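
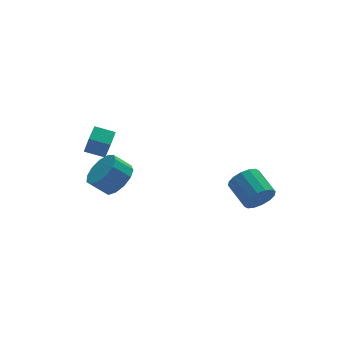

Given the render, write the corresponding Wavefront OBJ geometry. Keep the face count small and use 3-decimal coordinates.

v 3.688 -4.583 -3.608
v 4.219 -4.799 -2.954
v 4.104 -3.332 -2.377
v 3.572 -3.117 -3.032
v 4.491 -4.649 -3.281
v 4.375 -3.182 -2.704
v 4.547 -4.481 -3.695
v 4.432 -3.015 -3.118
v 4.374 -4.341 -4.086
v 4.258 -2.875 -3.509
v 4.016 -4.266 -4.349
v 3.9 -2.8 -3.772
v 3.57 -4.276 -4.414
v 3.455 -2.809 -3.837
v 3.156 -4.368 -4.263
v 3.041 -2.901 -3.686
v 2.885 -4.518 -3.936
v 2.769 -3.051 -3.359
v 2.828 -4.685 -3.522
v 2.713 -3.219 -2.945
v 3.002 -4.825 -3.131
v 2.886 -3.359 -2.554
v 3.36 -4.9 -2.868
v 3.244 -3.434 -2.291
v 3.805 -4.891 -2.803
v 3.69 -3.424 -2.226
v -1.979 -0.75 -2.926
v -1.344 -1.082 -2.173
v -2.105 -0.742 -1.381
v -2.741 -0.41 -2.134
v -1.201 -0.523 -2.275
v -1.962 -0.183 -1.483
v -1.305 -0.036 -2.584
v -2.066 0.304 -1.792
v -1.623 0.224 -3.002
v -2.384 0.564 -2.21
v -2.055 0.175 -3.396
v -2.816 0.515 -2.603
v -2.462 -0.168 -3.64
v -3.223 0.172 -2.848
v -2.717 -0.696 -3.658
v -3.478 -0.355 -2.866
v -2.737 -1.241 -3.443
v -3.498 -0.9 -2.651
v -2.517 -1.63 -3.064
v -3.278 -1.29 -2.272
v -2.126 -1.74 -2.642
v -2.887 -1.4 -1.85
v -1.689 -1.535 -2.309
v -2.45 -1.195 -1.517
v -3.259 0.392 -1.196
v -3.231 -0.197 0.106
v -2.678 1.046 -0.913
v -2.65 0.457 0.39
v -2.43 -0.217 -1.49
v -2.402 -0.806 -0.187
v -1.849 0.437 -1.206
v -1.821 -0.152 0.096
f 2 1 5
f 2 5 3
f 3 5 6
f 3 6 4
f 5 1 7
f 5 7 6
f 6 7 8
f 6 8 4
f 7 1 9
f 7 9 8
f 8 9 10
f 8 10 4
f 9 1 11
f 9 11 10
f 10 11 12
f 10 12 4
f 11 1 13
f 11 13 12
f 12 13 14
f 12 14 4
f 13 1 15
f 13 15 14
f 14 15 16
f 14 16 4
f 15 1 17
f 15 17 16
f 16 17 18
f 16 18 4
f 17 1 19
f 17 19 18
f 18 19 20
f 18 20 4
f 19 1 21
f 19 21 20
f 20 21 22
f 20 22 4
f 21 1 23
f 21 23 22
f 22 23 24
f 22 24 4
f 23 1 25
f 23 25 24
f 24 25 26
f 24 26 4
f 25 1 2
f 25 2 26
f 26 2 3
f 26 3 4
f 28 27 31
f 28 31 29
f 29 31 32
f 29 32 30
f 31 27 33
f 31 33 32
f 32 33 34
f 32 34 30
f 33 27 35
f 33 35 34
f 34 35 36
f 34 36 30
f 35 27 37
f 35 37 36
f 36 37 38
f 36 38 30
f 37 27 39
f 37 39 38
f 38 39 40
f 38 40 30
f 39 27 41
f 39 41 40
f 40 41 42
f 40 42 30
f 41 27 43
f 41 43 42
f 42 43 44
f 42 44 30
f 43 27 45
f 43 45 44
f 44 45 46
f 44 46 30
f 45 27 47
f 45 47 46
f 46 47 48
f 46 48 30
f 47 27 49
f 47 49 48
f 48 49 50
f 48 50 30
f 49 27 28
f 49 28 50
f 50 28 29
f 50 29 30
f 52 54 51
f 55 52 51
f 51 54 53
f 53 55 51
f 52 58 54
f 56 52 55
f 56 58 52
f 54 58 53
f 57 55 53
f 53 58 57
f 57 56 55
f 58 56 57



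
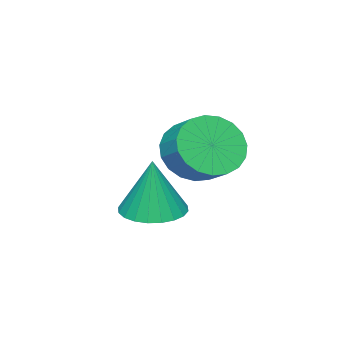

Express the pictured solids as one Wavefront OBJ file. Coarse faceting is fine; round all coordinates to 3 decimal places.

v 0.47 -0.458 3.042
v 0.937 -0.105 2.123
v 1.278 0.732 2.619
v 0.81 0.378 3.538
v 0.524 0.08 2.096
v 0.865 0.916 2.591
v 0.102 0.171 2.232
v 0.443 1.008 2.727
v -0.257 0.154 2.508
v 0.084 0.99 3.004
v -0.49 0.031 2.877
v -0.15 0.867 3.372
v -0.558 -0.177 3.274
v -0.217 0.66 3.769
v -0.447 -0.433 3.631
v -0.106 0.403 4.127
v -0.178 -0.694 3.887
v 0.162 0.143 4.382
v 0.203 -0.914 3.996
v 0.543 -0.077 4.491
v 0.63 -1.055 3.94
v 0.971 -0.219 4.436
v 1.029 -1.093 3.73
v 1.37 -0.257 4.225
v 1.332 -1.021 3.4
v 1.673 -0.185 3.895
v 1.485 -0.852 3.008
v 1.826 -0.016 3.504
v 1.463 -0.615 2.623
v 1.804 0.222 3.118
v 1.269 -0.351 2.31
v 1.61 0.486 2.805
v -0.52 -2.679 -0.008
v 0.462 -2.972 -0.108
v -0.26 -2.501 2.028
v 0.495 -2.573 -0.147
v 0.374 -2.191 -0.165
v 0.116 -1.882 -0.159
v -0.239 -1.695 -0.13
v -0.636 -1.658 -0.082
v -1.016 -1.776 -0.023
v -1.32 -2.032 0.038
v -1.502 -2.386 0.092
v -1.535 -2.784 0.131
v -1.413 -3.167 0.149
v -1.156 -3.475 0.143
v -0.801 -3.662 0.114
v -0.404 -3.7 0.066
v -0.024 -3.582 0.008
v 0.28 -3.326 -0.053
f 2 1 5
f 2 5 3
f 3 5 6
f 3 6 4
f 5 1 7
f 5 7 6
f 6 7 8
f 6 8 4
f 7 1 9
f 7 9 8
f 8 9 10
f 8 10 4
f 9 1 11
f 9 11 10
f 10 11 12
f 10 12 4
f 11 1 13
f 11 13 12
f 12 13 14
f 12 14 4
f 13 1 15
f 13 15 14
f 14 15 16
f 14 16 4
f 15 1 17
f 15 17 16
f 16 17 18
f 16 18 4
f 17 1 19
f 17 19 18
f 18 19 20
f 18 20 4
f 19 1 21
f 19 21 20
f 20 21 22
f 20 22 4
f 21 1 23
f 21 23 22
f 22 23 24
f 22 24 4
f 23 1 25
f 23 25 24
f 24 25 26
f 24 26 4
f 25 1 27
f 25 27 26
f 26 27 28
f 26 28 4
f 27 1 29
f 27 29 28
f 28 29 30
f 28 30 4
f 29 1 31
f 29 31 30
f 30 31 32
f 30 32 4
f 31 1 2
f 31 2 32
f 32 2 3
f 32 3 4
f 34 33 36
f 34 36 35
f 36 33 37
f 36 37 35
f 37 33 38
f 37 38 35
f 38 33 39
f 38 39 35
f 39 33 40
f 39 40 35
f 40 33 41
f 40 41 35
f 41 33 42
f 41 42 35
f 42 33 43
f 42 43 35
f 43 33 44
f 43 44 35
f 44 33 45
f 44 45 35
f 45 33 46
f 45 46 35
f 46 33 47
f 46 47 35
f 47 33 48
f 47 48 35
f 48 33 49
f 48 49 35
f 49 33 50
f 49 50 35
f 50 33 34
f 50 34 35



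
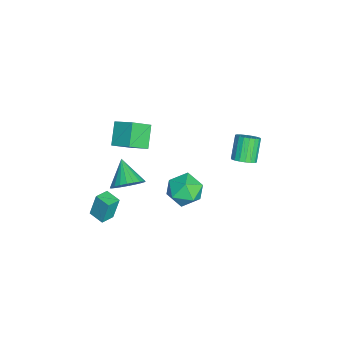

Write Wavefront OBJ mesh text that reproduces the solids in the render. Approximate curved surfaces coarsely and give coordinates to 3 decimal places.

v 2.924 -4.524 -0.881
v 2.749 -4.159 0.584
v 2.255 -3.979 -1.097
v 2.079 -3.613 0.368
v 3.561 -3.787 -0.988
v 3.385 -3.421 0.477
v 2.891 -3.241 -1.204
v 2.716 -2.876 0.261
v 3.713 -2.319 2.896
v 4.345 -2.679 3.553
v 2.447 -2.741 3.884
v 4.315 -2.316 3.67
v 4.193 -1.954 3.669
v 3.998 -1.647 3.55
v 3.76 -1.442 3.332
v 3.515 -1.371 3.048
v 3.299 -1.444 2.74
v 3.147 -1.65 2.457
v 3.081 -1.958 2.24
v 3.111 -2.321 2.123
v 3.233 -2.684 2.124
v 3.427 -2.991 2.243
v 3.666 -3.195 2.461
v 3.911 -3.266 2.745
v 4.127 -3.193 3.053
v 4.279 -2.987 3.336
v -0.753 3.844 0.565
v -0.24 3.616 1.031
v -1.253 3.809 2.241
v -1.767 4.036 1.775
v -0.191 3.937 1.021
v -1.205 4.13 2.231
v -0.254 4.24 0.921
v -1.267 4.432 2.13
v -0.415 4.464 0.75
v -1.429 4.656 1.959
v -0.644 4.565 0.542
v -1.657 4.758 1.752
v -0.894 4.523 0.339
v -1.907 4.716 1.549
v -1.116 4.347 0.181
v -2.13 4.54 1.391
v -1.267 4.071 0.099
v -2.28 4.264 1.309
v -1.315 3.75 0.109
v -2.329 3.943 1.319
v -1.253 3.448 0.21
v -2.266 3.64 1.419
v -1.091 3.224 0.381
v -2.105 3.416 1.59
v -0.863 3.122 0.588
v -1.876 3.315 1.798
v -0.613 3.164 0.791
v -1.626 3.357 2.001
v -0.39 3.34 0.949
v -1.404 3.533 2.159
v 1.619 1.642 0.718
v 2.608 1.158 0.33
v 0.652 0.122 0.15
v 1.641 -0.362 -0.238
v 1.466 -0.231 0.908
v 2.063 0.708 1.26
v 1.197 0.572 -0.78
v 1.794 1.511 -0.428
v 2.347 0.497 -0.596
v 2.513 0 0.448
v 0.747 1.28 0.032
v 0.913 0.783 1.076
v -2.958 -2.507 1.369
v -2.306 -1.443 2.025
v -1.759 -2.612 0.346
v -1.107 -1.548 1.002
v -2.253 -3.512 2.298
v -1.601 -2.448 2.954
v -1.054 -3.617 1.275
v -0.402 -2.553 1.931
f 2 4 1
f 5 2 1
f 1 4 3
f 3 5 1
f 2 8 4
f 6 2 5
f 6 8 2
f 4 8 3
f 7 5 3
f 3 8 7
f 7 6 5
f 8 6 7
f 10 9 12
f 10 12 11
f 12 9 13
f 12 13 11
f 13 9 14
f 13 14 11
f 14 9 15
f 14 15 11
f 15 9 16
f 15 16 11
f 16 9 17
f 16 17 11
f 17 9 18
f 17 18 11
f 18 9 19
f 18 19 11
f 19 9 20
f 19 20 11
f 20 9 21
f 20 21 11
f 21 9 22
f 21 22 11
f 22 9 23
f 22 23 11
f 23 9 24
f 23 24 11
f 24 9 25
f 24 25 11
f 25 9 26
f 25 26 11
f 26 9 10
f 26 10 11
f 28 27 31
f 28 31 29
f 29 31 32
f 29 32 30
f 31 27 33
f 31 33 32
f 32 33 34
f 32 34 30
f 33 27 35
f 33 35 34
f 34 35 36
f 34 36 30
f 35 27 37
f 35 37 36
f 36 37 38
f 36 38 30
f 37 27 39
f 37 39 38
f 38 39 40
f 38 40 30
f 39 27 41
f 39 41 40
f 40 41 42
f 40 42 30
f 41 27 43
f 41 43 42
f 42 43 44
f 42 44 30
f 43 27 45
f 43 45 44
f 44 45 46
f 44 46 30
f 45 27 47
f 45 47 46
f 46 47 48
f 46 48 30
f 47 27 49
f 47 49 48
f 48 49 50
f 48 50 30
f 49 27 51
f 49 51 50
f 50 51 52
f 50 52 30
f 51 27 53
f 51 53 52
f 52 53 54
f 52 54 30
f 53 27 55
f 53 55 54
f 54 55 56
f 54 56 30
f 55 27 28
f 55 28 56
f 56 28 29
f 56 29 30
f 57 68 62
f 57 62 58
f 57 58 64
f 57 64 67
f 57 67 68
f 58 62 66
f 62 68 61
f 68 67 59
f 67 64 63
f 64 58 65
f 60 66 61
f 60 61 59
f 60 59 63
f 60 63 65
f 60 65 66
f 61 66 62
f 59 61 68
f 63 59 67
f 65 63 64
f 66 65 58
f 70 72 69
f 73 70 69
f 69 72 71
f 71 73 69
f 70 76 72
f 74 70 73
f 74 76 70
f 72 76 71
f 75 73 71
f 71 76 75
f 75 74 73
f 76 74 75



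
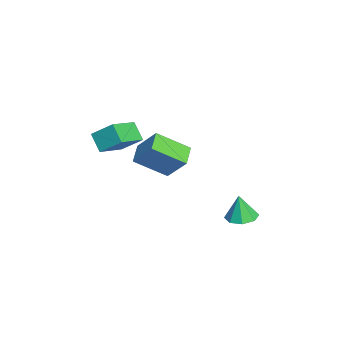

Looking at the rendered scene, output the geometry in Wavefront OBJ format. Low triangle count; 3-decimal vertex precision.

v -1.482 -2.932 0.8
v -2.638 -2.738 1.205
v -1.597 -1.179 -0.367
v -2.753 -0.984 0.037
v -0.827 -1.956 2.203
v -1.983 -1.761 2.607
v -0.942 -0.202 1.035
v -2.098 -0.008 1.44
v -2.496 -3.979 2.356
v -1.119 -4.993 3.061
v -2.162 -2.872 3.297
v -0.785 -3.887 4.001
v -1.735 -3.513 1.539
v -0.358 -4.528 2.243
v -1.401 -2.407 2.479
v -0.024 -3.421 3.184
v -0.956 2.614 -2.965
v -0.34 3.262 -2.865
v -1.024 2.446 -1.455
v -0.984 3.508 -2.866
v -1.611 3.23 -2.925
v -1.855 2.591 -3.007
v -1.572 1.966 -3.064
v -0.929 1.72 -3.063
v -0.301 1.998 -3.004
v -0.058 2.637 -2.922
f 2 4 1
f 5 2 1
f 1 4 3
f 3 5 1
f 2 8 4
f 6 2 5
f 6 8 2
f 4 8 3
f 7 5 3
f 3 8 7
f 7 6 5
f 8 6 7
f 10 12 9
f 13 10 9
f 9 12 11
f 11 13 9
f 10 16 12
f 14 10 13
f 14 16 10
f 12 16 11
f 15 13 11
f 11 16 15
f 15 14 13
f 16 14 15
f 18 17 20
f 18 20 19
f 20 17 21
f 20 21 19
f 21 17 22
f 21 22 19
f 22 17 23
f 22 23 19
f 23 17 24
f 23 24 19
f 24 17 25
f 24 25 19
f 25 17 26
f 25 26 19
f 26 17 18
f 26 18 19



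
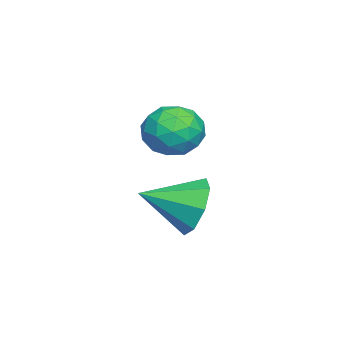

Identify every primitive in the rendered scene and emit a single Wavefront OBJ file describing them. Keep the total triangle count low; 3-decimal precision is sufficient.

v -2.218 0.929 2.046
v -1.416 0.453 1.66
v -2.684 -0.453 2.78
v -1.882 -0.929 2.394
v -1.757 -0.224 3.106
v -1.469 0.63 2.652
v -2.631 -0.63 1.788
v -2.343 0.224 1.334
v -1.671 -0.51 1.5
v -1.131 -0.259 2.316
v -2.969 0.259 2.124
v -2.429 0.51 2.94
v -1.776 0.813 1.788
v -2.324 -0.813 2.652
v -2.251 -0.398 3.07
v -1.779 -0.678 2.843
v -1.807 0.916 2.372
v -1.335 0.637 2.145
v -1.536 0.238 2.995
v -2.765 -0.637 2.295
v -2.293 -0.916 2.068
v -2.321 0.678 1.597
v -1.849 0.398 1.37
v -2.564 -0.238 1.445
v -1.454 -0.033 1.468
v -1.728 -0.846 1.9
v -2.169 -0.67 1.543
v -1.999 -0.168 1.276
v -1.137 0.114 1.947
v -1.411 -0.699 2.379
v -1.337 -0.284 2.797
v -1.168 0.218 2.53
v -1.287 -0.452 1.853
v -2.689 0.699 2.061
v -2.963 -0.114 2.493
v -2.932 -0.218 1.91
v -2.763 0.284 1.643
v -2.372 0.846 2.54
v -2.646 0.033 2.972
v -2.101 0.168 3.164
v -1.931 0.67 2.897
v -2.813 0.452 2.587
v 0.843 1.359 0.564
v 1.134 1.839 1.451
v 1.417 -0.119 1.176
v 0.38 1.561 1.484
v -0.102 1.165 0.978
v -0.03 0.882 0.229
v 0.553 0.879 -0.324
v 1.306 1.157 -0.357
v 1.788 1.554 0.149
v 1.717 1.837 0.898
f 1 38 17
f 38 12 41
f 17 41 6
f 38 41 17
f 1 17 13
f 17 6 18
f 13 18 2
f 17 18 13
f 1 13 22
f 13 2 23
f 22 23 8
f 13 23 22
f 1 22 34
f 22 8 37
f 34 37 11
f 22 37 34
f 1 34 38
f 34 11 42
f 38 42 12
f 34 42 38
f 2 18 29
f 18 6 32
f 29 32 10
f 18 32 29
f 6 41 19
f 41 12 40
f 19 40 5
f 41 40 19
f 12 42 39
f 42 11 35
f 39 35 3
f 42 35 39
f 11 37 36
f 37 8 24
f 36 24 7
f 37 24 36
f 8 23 28
f 23 2 25
f 28 25 9
f 23 25 28
f 4 30 16
f 30 10 31
f 16 31 5
f 30 31 16
f 4 16 14
f 16 5 15
f 14 15 3
f 16 15 14
f 4 14 21
f 14 3 20
f 21 20 7
f 14 20 21
f 4 21 26
f 21 7 27
f 26 27 9
f 21 27 26
f 4 26 30
f 26 9 33
f 30 33 10
f 26 33 30
f 5 31 19
f 31 10 32
f 19 32 6
f 31 32 19
f 3 15 39
f 15 5 40
f 39 40 12
f 15 40 39
f 7 20 36
f 20 3 35
f 36 35 11
f 20 35 36
f 9 27 28
f 27 7 24
f 28 24 8
f 27 24 28
f 10 33 29
f 33 9 25
f 29 25 2
f 33 25 29
f 44 43 46
f 44 46 45
f 46 43 47
f 46 47 45
f 47 43 48
f 47 48 45
f 48 43 49
f 48 49 45
f 49 43 50
f 49 50 45
f 50 43 51
f 50 51 45
f 51 43 52
f 51 52 45
f 52 43 44
f 52 44 45



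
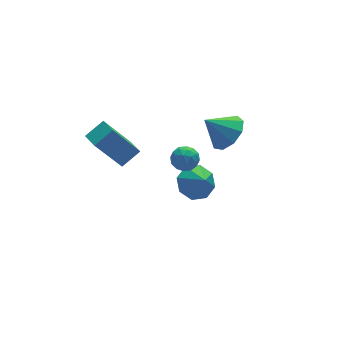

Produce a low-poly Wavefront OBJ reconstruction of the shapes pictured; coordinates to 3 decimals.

v -1.025 -1.702 2.828
v -0.375 -1.742 2.66
v -1.125 -2.778 2.7
v -0.475 -2.818 2.532
v -0.651 -2.667 3.164
v -0.589 -2.002 3.243
v -0.911 -2.518 2.117
v -0.849 -1.853 2.196
v -0.304 -2.247 2.221
v -0.143 -2.339 2.868
v -1.357 -2.181 2.492
v -1.196 -2.273 3.139
v -0.691 -1.627 2.755
v -0.809 -2.893 2.605
v -0.912 -2.804 2.976
v -0.53 -2.828 2.877
v -0.817 -1.78 3.098
v -0.435 -1.804 2.999
v -0.597 -2.348 3.295
v -1.065 -2.716 2.361
v -0.683 -2.74 2.262
v -0.97 -1.692 2.483
v -0.588 -1.716 2.384
v -0.903 -2.172 2.065
v -0.268 -1.948 2.399
v -0.326 -2.58 2.323
v -0.583 -2.404 2.079
v -0.547 -2.013 2.126
v -0.173 -2.002 2.779
v -0.232 -2.635 2.703
v -0.335 -2.546 3.075
v -0.299 -2.154 3.121
v -0.131 -2.298 2.52
v -1.268 -1.885 2.657
v -1.327 -2.518 2.581
v -1.201 -2.366 2.239
v -1.165 -1.974 2.285
v -1.174 -1.94 3.037
v -1.232 -2.572 2.961
v -0.953 -2.507 3.234
v -0.917 -2.116 3.281
v -1.369 -2.222 2.84
v -4.258 -0.639 3.64
v -3.34 -0.506 4.212
v -4.301 0.278 3.495
v -3.383 0.412 4.067
v -3.097 -0.872 1.833
v -2.179 -0.738 2.405
v -3.14 0.046 1.688
v -2.222 0.179 2.26
v 2.327 -0.202 1.351
v 3.055 0.3 1.859
v 1.353 0.182 2.369
v 2.746 0.727 1.402
v 2.24 0.719 0.921
v 1.775 0.28 0.641
v 1.568 -0.384 0.694
v 1.716 -0.963 1.054
v 2.15 -1.186 1.553
v 2.666 -0.949 1.957
v 3.024 -0.362 2.078
v 0.793 -0.169 -1.759
v 1.716 0.039 -1.673
v 0.887 -0.951 -0.881
v 1.296 0.459 -1.253
v 0.582 0.511 -1.13
v -0.009 0.166 -1.375
v -0.13 -0.376 -1.845
v 0.29 -0.796 -2.265
v 1.005 -0.849 -2.388
v 1.595 -0.503 -2.143
f 1 38 17
f 38 12 41
f 17 41 6
f 38 41 17
f 1 17 13
f 17 6 18
f 13 18 2
f 17 18 13
f 1 13 22
f 13 2 23
f 22 23 8
f 13 23 22
f 1 22 34
f 22 8 37
f 34 37 11
f 22 37 34
f 1 34 38
f 34 11 42
f 38 42 12
f 34 42 38
f 2 18 29
f 18 6 32
f 29 32 10
f 18 32 29
f 6 41 19
f 41 12 40
f 19 40 5
f 41 40 19
f 12 42 39
f 42 11 35
f 39 35 3
f 42 35 39
f 11 37 36
f 37 8 24
f 36 24 7
f 37 24 36
f 8 23 28
f 23 2 25
f 28 25 9
f 23 25 28
f 4 30 16
f 30 10 31
f 16 31 5
f 30 31 16
f 4 16 14
f 16 5 15
f 14 15 3
f 16 15 14
f 4 14 21
f 14 3 20
f 21 20 7
f 14 20 21
f 4 21 26
f 21 7 27
f 26 27 9
f 21 27 26
f 4 26 30
f 26 9 33
f 30 33 10
f 26 33 30
f 5 31 19
f 31 10 32
f 19 32 6
f 31 32 19
f 3 15 39
f 15 5 40
f 39 40 12
f 15 40 39
f 7 20 36
f 20 3 35
f 36 35 11
f 20 35 36
f 9 27 28
f 27 7 24
f 28 24 8
f 27 24 28
f 10 33 29
f 33 9 25
f 29 25 2
f 33 25 29
f 44 46 43
f 47 44 43
f 43 46 45
f 45 47 43
f 44 50 46
f 48 44 47
f 48 50 44
f 46 50 45
f 49 47 45
f 45 50 49
f 49 48 47
f 50 48 49
f 52 51 54
f 52 54 53
f 54 51 55
f 54 55 53
f 55 51 56
f 55 56 53
f 56 51 57
f 56 57 53
f 57 51 58
f 57 58 53
f 58 51 59
f 58 59 53
f 59 51 60
f 59 60 53
f 60 51 61
f 60 61 53
f 61 51 52
f 61 52 53
f 63 62 65
f 63 65 64
f 65 62 66
f 65 66 64
f 66 62 67
f 66 67 64
f 67 62 68
f 67 68 64
f 68 62 69
f 68 69 64
f 69 62 70
f 69 70 64
f 70 62 71
f 70 71 64
f 71 62 63
f 71 63 64



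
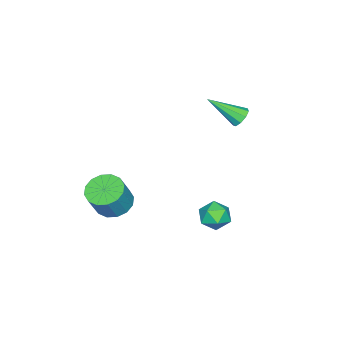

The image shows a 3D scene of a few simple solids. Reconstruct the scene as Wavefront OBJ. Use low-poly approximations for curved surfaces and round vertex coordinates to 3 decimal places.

v -0.652 2.875 -3.358
v -0.242 3.573 -2.889
v 0.022 1.867 -2.451
v 0.432 2.565 -1.982
v -0.493 2.438 -1.917
v -0.909 3.061 -2.478
v 0.689 2.379 -2.862
v 0.273 3.002 -3.423
v 0.587 3.266 -2.582
v -0.143 3.303 -1.998
v -0.077 2.137 -3.342
v -0.807 2.174 -2.758
v 2.148 -1.815 -1.863
v 2.705 -2.643 -2.191
v 3.508 -2.692 -0.705
v 2.952 -1.865 -0.377
v 2.999 -2.21 -2.336
v 3.802 -2.259 -0.85
v 3.065 -1.67 -2.354
v 3.869 -1.72 -0.868
v 2.886 -1.17 -2.24
v 3.689 -1.219 -0.754
v 2.509 -0.843 -2.026
v 3.312 -0.892 -0.54
v 2.035 -0.776 -1.767
v 2.839 -0.825 -0.281
v 1.592 -0.988 -1.535
v 2.395 -1.037 -0.049
v 1.298 -1.421 -1.39
v 2.101 -1.47 0.096
v 1.231 -1.96 -1.372
v 2.035 -2.01 0.114
v 1.411 -2.461 -1.486
v 2.214 -2.51 0
v 1.788 -2.788 -1.7
v 2.591 -2.837 -0.214
v 2.261 -2.855 -1.959
v 3.065 -2.904 -0.473
v -3.936 2.071 2.155
v -3.347 2.098 1.858
v -3.224 0.489 3.425
v -3.355 2.378 2.212
v -3.635 2.515 2.539
v -4.056 2.444 2.686
v -4.421 2.198 2.585
v -4.559 1.893 2.282
v -4.406 1.671 1.92
v -4.033 1.636 1.668
v -3.615 1.805 1.643
f 1 12 6
f 1 6 2
f 1 2 8
f 1 8 11
f 1 11 12
f 2 6 10
f 6 12 5
f 12 11 3
f 11 8 7
f 8 2 9
f 4 10 5
f 4 5 3
f 4 3 7
f 4 7 9
f 4 9 10
f 5 10 6
f 3 5 12
f 7 3 11
f 9 7 8
f 10 9 2
f 14 13 17
f 14 17 15
f 15 17 18
f 15 18 16
f 17 13 19
f 17 19 18
f 18 19 20
f 18 20 16
f 19 13 21
f 19 21 20
f 20 21 22
f 20 22 16
f 21 13 23
f 21 23 22
f 22 23 24
f 22 24 16
f 23 13 25
f 23 25 24
f 24 25 26
f 24 26 16
f 25 13 27
f 25 27 26
f 26 27 28
f 26 28 16
f 27 13 29
f 27 29 28
f 28 29 30
f 28 30 16
f 29 13 31
f 29 31 30
f 30 31 32
f 30 32 16
f 31 13 33
f 31 33 32
f 32 33 34
f 32 34 16
f 33 13 35
f 33 35 34
f 34 35 36
f 34 36 16
f 35 13 37
f 35 37 36
f 36 37 38
f 36 38 16
f 37 13 14
f 37 14 38
f 38 14 15
f 38 15 16
f 40 39 42
f 40 42 41
f 42 39 43
f 42 43 41
f 43 39 44
f 43 44 41
f 44 39 45
f 44 45 41
f 45 39 46
f 45 46 41
f 46 39 47
f 46 47 41
f 47 39 48
f 47 48 41
f 48 39 49
f 48 49 41
f 49 39 40
f 49 40 41



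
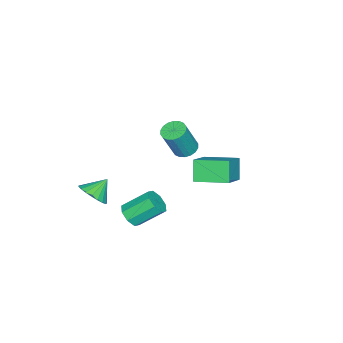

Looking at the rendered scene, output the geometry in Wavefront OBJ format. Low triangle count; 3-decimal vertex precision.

v -3.408 -0.106 -2.052
v -2.782 0.213 -2.252
v -2.026 -0.116 -0.407
v -2.652 -0.434 -0.208
v -2.956 0.462 -2.136
v -2.201 0.133 -0.292
v -3.22 0.598 -2.004
v -2.464 0.27 -0.16
v -3.521 0.595 -1.881
v -2.765 0.267 -0.037
v -3.799 0.453 -1.792
v -3.043 0.125 0.052
v -4 0.201 -1.755
v -3.244 -0.128 0.089
v -4.084 -0.113 -1.776
v -3.328 -0.441 0.068
v -4.034 -0.424 -1.853
v -3.278 -0.753 -0.008
v -3.859 -0.673 -1.968
v -3.104 -1.002 -0.124
v -3.596 -0.81 -2.1
v -2.84 -1.138 -0.256
v -3.295 -0.807 -2.223
v -2.539 -1.135 -0.379
v -3.017 -0.665 -2.312
v -2.261 -0.993 -0.468
v -2.816 -0.412 -2.349
v -2.06 -0.741 -0.505
v -2.732 -0.099 -2.328
v -1.976 -0.427 -0.484
v 1.494 -0.743 -4.24
v 1.997 -0.956 -3.683
v 1.289 0.251 -2.583
v 0.786 0.463 -3.14
v 2.21 -0.517 -4.028
v 1.502 0.69 -2.927
v 2.003 -0.211 -4.497
v 1.295 0.996 -3.396
v 1.498 -0.217 -4.815
v 0.79 0.99 -3.715
v 0.991 -0.531 -4.797
v 0.283 0.676 -3.697
v 0.778 -0.97 -4.453
v 0.07 0.237 -3.352
v 0.985 -1.276 -3.984
v 0.277 -0.069 -2.883
v 1.49 -1.27 -3.665
v 0.782 -0.063 -2.565
v 0.143 2.82 0.891
v 1.649 2.985 1.825
v -0.249 4.6 1.207
v 1.257 4.765 2.141
v 0.783 3.155 -0.201
v 2.289 3.32 0.733
v 0.391 4.935 0.115
v 1.897 5.1 1.049
v 1.974 -2.706 -2.991
v 2.465 -3.081 -2.296
v 1.126 -2.294 -2.169
v 2.616 -2.726 -2.318
v 2.656 -2.367 -2.456
v 2.578 -2.067 -2.687
v 2.396 -1.877 -2.971
v 2.14 -1.831 -3.258
v 1.856 -1.936 -3.498
v 1.593 -2.174 -3.651
v 1.395 -2.504 -3.69
v 1.297 -2.869 -3.607
v 1.317 -3.206 -3.419
v 1.45 -3.456 -3.156
v 1.673 -3.577 -2.864
v 1.949 -3.547 -2.595
v 2.229 -3.372 -2.393
f 2 1 5
f 2 5 3
f 3 5 6
f 3 6 4
f 5 1 7
f 5 7 6
f 6 7 8
f 6 8 4
f 7 1 9
f 7 9 8
f 8 9 10
f 8 10 4
f 9 1 11
f 9 11 10
f 10 11 12
f 10 12 4
f 11 1 13
f 11 13 12
f 12 13 14
f 12 14 4
f 13 1 15
f 13 15 14
f 14 15 16
f 14 16 4
f 15 1 17
f 15 17 16
f 16 17 18
f 16 18 4
f 17 1 19
f 17 19 18
f 18 19 20
f 18 20 4
f 19 1 21
f 19 21 20
f 20 21 22
f 20 22 4
f 21 1 23
f 21 23 22
f 22 23 24
f 22 24 4
f 23 1 25
f 23 25 24
f 24 25 26
f 24 26 4
f 25 1 27
f 25 27 26
f 26 27 28
f 26 28 4
f 27 1 29
f 27 29 28
f 28 29 30
f 28 30 4
f 29 1 2
f 29 2 30
f 30 2 3
f 30 3 4
f 32 31 35
f 32 35 33
f 33 35 36
f 33 36 34
f 35 31 37
f 35 37 36
f 36 37 38
f 36 38 34
f 37 31 39
f 37 39 38
f 38 39 40
f 38 40 34
f 39 31 41
f 39 41 40
f 40 41 42
f 40 42 34
f 41 31 43
f 41 43 42
f 42 43 44
f 42 44 34
f 43 31 45
f 43 45 44
f 44 45 46
f 44 46 34
f 45 31 47
f 45 47 46
f 46 47 48
f 46 48 34
f 47 31 32
f 47 32 48
f 48 32 33
f 48 33 34
f 50 52 49
f 53 50 49
f 49 52 51
f 51 53 49
f 50 56 52
f 54 50 53
f 54 56 50
f 52 56 51
f 55 53 51
f 51 56 55
f 55 54 53
f 56 54 55
f 58 57 60
f 58 60 59
f 60 57 61
f 60 61 59
f 61 57 62
f 61 62 59
f 62 57 63
f 62 63 59
f 63 57 64
f 63 64 59
f 64 57 65
f 64 65 59
f 65 57 66
f 65 66 59
f 66 57 67
f 66 67 59
f 67 57 68
f 67 68 59
f 68 57 69
f 68 69 59
f 69 57 70
f 69 70 59
f 70 57 71
f 70 71 59
f 71 57 72
f 71 72 59
f 72 57 73
f 72 73 59
f 73 57 58
f 73 58 59



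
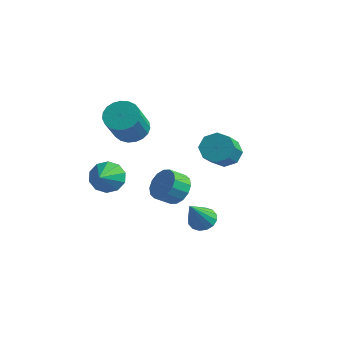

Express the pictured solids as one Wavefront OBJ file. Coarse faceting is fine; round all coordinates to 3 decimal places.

v 1.096 1.368 -2.383
v 1.815 1.589 -2.275
v 1.224 0.152 -0.737
v 1.598 1.845 -2.07
v 1.246 1.973 -1.948
v 0.854 1.938 -1.943
v 0.527 1.751 -2.055
v 0.352 1.461 -2.256
v 0.377 1.146 -2.49
v 0.594 0.891 -2.696
v 0.946 0.763 -2.818
v 1.337 0.797 -2.823
v 1.665 0.985 -2.71
v 1.839 1.274 -2.51
v -3.372 1.382 2.509
v -2.435 1.531 2.368
v -1.97 0.207 4.049
v -2.908 0.058 4.191
v -2.528 1.823 2.623
v -2.063 0.5 4.305
v -2.767 2.039 2.859
v -2.302 0.715 4.541
v -3.11 2.141 3.035
v -2.646 0.818 4.716
v -3.499 2.112 3.119
v -3.035 0.788 4.801
v -3.866 1.957 3.098
v -3.402 0.633 4.78
v -4.148 1.702 2.976
v -3.683 0.378 4.657
v -4.296 1.392 2.772
v -3.831 0.068 4.454
v -4.284 1.08 2.523
v -3.819 -0.244 4.205
v -4.114 0.82 2.272
v -3.649 -0.504 3.953
v -3.816 0.658 2.062
v -3.351 -0.666 3.743
v -3.441 0.62 1.929
v -2.977 -0.703 3.61
v -3.055 0.715 1.896
v -2.59 -0.609 3.578
v -2.723 0.925 1.97
v -2.259 -0.399 3.651
v -2.504 1.213 2.136
v -2.039 -0.11 3.818
v -1.877 3.232 -2.346
v -1.432 2.541 -2.881
v -1.859 1.777 -2.248
v -2.303 2.468 -1.714
v -1.1 2.659 -2.516
v -1.527 1.894 -1.883
v -0.976 2.929 -2.105
v -1.403 2.165 -1.472
v -1.094 3.281 -1.759
v -1.521 2.517 -1.126
v -1.421 3.62 -1.57
v -1.848 2.856 -0.938
v -1.87 3.855 -1.59
v -2.297 3.091 -0.957
v -2.321 3.923 -1.812
v -2.748 3.159 -1.179
v -2.653 3.806 -2.177
v -3.08 3.041 -1.544
v -2.777 3.535 -2.588
v -3.204 2.771 -1.955
v -2.659 3.183 -2.934
v -3.086 2.419 -2.301
v -2.332 2.844 -3.122
v -2.759 2.08 -2.49
v -1.883 2.609 -3.103
v -2.31 1.845 -2.47
v 2.327 1.469 2.849
v 2.639 1.005 2.169
v 3.165 -0.373 3.352
v 2.853 0.091 4.031
v 3.104 1.412 2.438
v 3.629 0.034 3.621
v 3.113 1.853 2.947
v 3.638 0.475 4.13
v 2.662 2.069 3.399
v 3.187 0.691 4.581
v 2.015 1.933 3.528
v 2.541 0.555 4.711
v 1.551 1.526 3.259
v 2.076 0.148 4.442
v 1.542 1.085 2.75
v 2.067 -0.293 3.933
v 1.993 0.869 2.299
v 2.518 -0.509 3.481
v -3.663 -0.19 -0.413
v -2.924 -0.277 -1.036
v -3.157 -1.39 0.353
v -2.749 0.083 -0.589
v -2.923 0.338 -0.075
v -3.379 0.391 0.31
v -3.944 0.222 0.419
v -4.402 -0.104 0.21
v -4.577 -0.464 -0.237
v -4.403 -0.719 -0.751
v -3.946 -0.772 -1.136
v -3.382 -0.603 -1.245
f 2 1 4
f 2 4 3
f 4 1 5
f 4 5 3
f 5 1 6
f 5 6 3
f 6 1 7
f 6 7 3
f 7 1 8
f 7 8 3
f 8 1 9
f 8 9 3
f 9 1 10
f 9 10 3
f 10 1 11
f 10 11 3
f 11 1 12
f 11 12 3
f 12 1 13
f 12 13 3
f 13 1 14
f 13 14 3
f 14 1 2
f 14 2 3
f 16 15 19
f 16 19 17
f 17 19 20
f 17 20 18
f 19 15 21
f 19 21 20
f 20 21 22
f 20 22 18
f 21 15 23
f 21 23 22
f 22 23 24
f 22 24 18
f 23 15 25
f 23 25 24
f 24 25 26
f 24 26 18
f 25 15 27
f 25 27 26
f 26 27 28
f 26 28 18
f 27 15 29
f 27 29 28
f 28 29 30
f 28 30 18
f 29 15 31
f 29 31 30
f 30 31 32
f 30 32 18
f 31 15 33
f 31 33 32
f 32 33 34
f 32 34 18
f 33 15 35
f 33 35 34
f 34 35 36
f 34 36 18
f 35 15 37
f 35 37 36
f 36 37 38
f 36 38 18
f 37 15 39
f 37 39 38
f 38 39 40
f 38 40 18
f 39 15 41
f 39 41 40
f 40 41 42
f 40 42 18
f 41 15 43
f 41 43 42
f 42 43 44
f 42 44 18
f 43 15 45
f 43 45 44
f 44 45 46
f 44 46 18
f 45 15 16
f 45 16 46
f 46 16 17
f 46 17 18
f 48 47 51
f 48 51 49
f 49 51 52
f 49 52 50
f 51 47 53
f 51 53 52
f 52 53 54
f 52 54 50
f 53 47 55
f 53 55 54
f 54 55 56
f 54 56 50
f 55 47 57
f 55 57 56
f 56 57 58
f 56 58 50
f 57 47 59
f 57 59 58
f 58 59 60
f 58 60 50
f 59 47 61
f 59 61 60
f 60 61 62
f 60 62 50
f 61 47 63
f 61 63 62
f 62 63 64
f 62 64 50
f 63 47 65
f 63 65 64
f 64 65 66
f 64 66 50
f 65 47 67
f 65 67 66
f 66 67 68
f 66 68 50
f 67 47 69
f 67 69 68
f 68 69 70
f 68 70 50
f 69 47 71
f 69 71 70
f 70 71 72
f 70 72 50
f 71 47 48
f 71 48 72
f 72 48 49
f 72 49 50
f 74 73 77
f 74 77 75
f 75 77 78
f 75 78 76
f 77 73 79
f 77 79 78
f 78 79 80
f 78 80 76
f 79 73 81
f 79 81 80
f 80 81 82
f 80 82 76
f 81 73 83
f 81 83 82
f 82 83 84
f 82 84 76
f 83 73 85
f 83 85 84
f 84 85 86
f 84 86 76
f 85 73 87
f 85 87 86
f 86 87 88
f 86 88 76
f 87 73 89
f 87 89 88
f 88 89 90
f 88 90 76
f 89 73 74
f 89 74 90
f 90 74 75
f 90 75 76
f 92 91 94
f 92 94 93
f 94 91 95
f 94 95 93
f 95 91 96
f 95 96 93
f 96 91 97
f 96 97 93
f 97 91 98
f 97 98 93
f 98 91 99
f 98 99 93
f 99 91 100
f 99 100 93
f 100 91 101
f 100 101 93
f 101 91 102
f 101 102 93
f 102 91 92
f 102 92 93



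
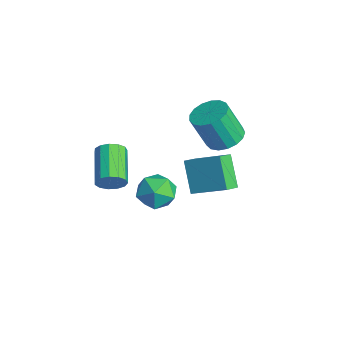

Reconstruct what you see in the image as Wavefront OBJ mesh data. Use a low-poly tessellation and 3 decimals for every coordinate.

v 1.11 -1.901 0.092
v 1.724 -1.209 0.694
v 1.976 -3.291 0.806
v 2.59 -2.599 1.408
v 1.515 -2.717 1.629
v 0.98 -1.858 1.187
v 2.72 -2.642 0.313
v 2.185 -1.783 -0.129
v 2.719 -1.667 0.831
v 1.974 -1.713 1.644
v 1.726 -2.787 -0.144
v 0.981 -2.833 0.669
v -0.149 0.787 -1.933
v -1.394 0.888 -0.474
v 1.133 2.13 -0.933
v -0.111 2.232 0.526
v 0.291 0.048 -1.506
v -0.953 0.15 -0.047
v 1.574 1.392 -0.506
v 0.329 1.493 0.953
v -1.227 2.394 0.862
v -0.238 2.584 1.08
v -0.504 1.796 2.976
v -1.493 1.606 2.758
v -0.471 2.996 1.218
v -0.737 2.208 3.114
v -0.877 3.27 1.275
v -1.143 2.482 3.171
v -1.363 3.343 1.238
v -1.629 2.556 3.133
v -1.818 3.199 1.114
v -2.084 2.411 3.01
v -2.137 2.87 0.932
v -2.403 2.083 2.828
v -2.248 2.433 0.735
v -2.514 1.645 2.631
v -2.125 1.986 0.567
v -2.391 1.198 2.462
v -1.797 1.633 0.466
v -2.063 0.845 2.362
v -1.337 1.454 0.456
v -1.603 0.666 2.352
v -0.853 1.49 0.539
v -1.119 0.702 2.435
v -0.454 1.734 0.696
v -0.72 0.946 2.592
v -0.232 2.129 0.891
v -0.498 1.341 2.787
v 0.091 -3.88 0.393
v 0.446 -3.612 1.046
v -1.397 -3.012 1.8
v -1.751 -3.28 1.147
v 0.439 -3.272 0.758
v -1.404 -2.672 1.513
v 0.322 -3.125 0.355
v -1.521 -2.525 1.11
v 0.131 -3.218 -0.037
v -1.712 -2.618 0.718
v -0.072 -3.521 -0.292
v -1.915 -2.921 0.463
v -0.223 -3.938 -0.33
v -2.066 -3.338 0.425
v -0.275 -4.337 -0.138
v -2.118 -3.736 0.617
v -0.21 -4.59 0.222
v -2.053 -3.99 0.977
v -0.049 -4.618 0.636
v -1.892 -4.018 1.391
v 0.156 -4.412 0.973
v -1.687 -3.812 1.728
v 0.341 -4.037 1.126
v -1.502 -3.437 1.881
f 1 12 6
f 1 6 2
f 1 2 8
f 1 8 11
f 1 11 12
f 2 6 10
f 6 12 5
f 12 11 3
f 11 8 7
f 8 2 9
f 4 10 5
f 4 5 3
f 4 3 7
f 4 7 9
f 4 9 10
f 5 10 6
f 3 5 12
f 7 3 11
f 9 7 8
f 10 9 2
f 14 16 13
f 17 14 13
f 13 16 15
f 15 17 13
f 14 20 16
f 18 14 17
f 18 20 14
f 16 20 15
f 19 17 15
f 15 20 19
f 19 18 17
f 20 18 19
f 22 21 25
f 22 25 23
f 23 25 26
f 23 26 24
f 25 21 27
f 25 27 26
f 26 27 28
f 26 28 24
f 27 21 29
f 27 29 28
f 28 29 30
f 28 30 24
f 29 21 31
f 29 31 30
f 30 31 32
f 30 32 24
f 31 21 33
f 31 33 32
f 32 33 34
f 32 34 24
f 33 21 35
f 33 35 34
f 34 35 36
f 34 36 24
f 35 21 37
f 35 37 36
f 36 37 38
f 36 38 24
f 37 21 39
f 37 39 38
f 38 39 40
f 38 40 24
f 39 21 41
f 39 41 40
f 40 41 42
f 40 42 24
f 41 21 43
f 41 43 42
f 42 43 44
f 42 44 24
f 43 21 45
f 43 45 44
f 44 45 46
f 44 46 24
f 45 21 47
f 45 47 46
f 46 47 48
f 46 48 24
f 47 21 22
f 47 22 48
f 48 22 23
f 48 23 24
f 50 49 53
f 50 53 51
f 51 53 54
f 51 54 52
f 53 49 55
f 53 55 54
f 54 55 56
f 54 56 52
f 55 49 57
f 55 57 56
f 56 57 58
f 56 58 52
f 57 49 59
f 57 59 58
f 58 59 60
f 58 60 52
f 59 49 61
f 59 61 60
f 60 61 62
f 60 62 52
f 61 49 63
f 61 63 62
f 62 63 64
f 62 64 52
f 63 49 65
f 63 65 64
f 64 65 66
f 64 66 52
f 65 49 67
f 65 67 66
f 66 67 68
f 66 68 52
f 67 49 69
f 67 69 68
f 68 69 70
f 68 70 52
f 69 49 71
f 69 71 70
f 70 71 72
f 70 72 52
f 71 49 50
f 71 50 72
f 72 50 51
f 72 51 52



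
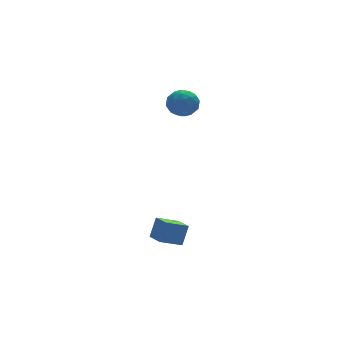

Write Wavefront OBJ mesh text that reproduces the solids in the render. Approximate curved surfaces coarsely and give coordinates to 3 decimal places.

v -1.047 1.29 3.294
v -0.036 1.643 3.224
v -0.584 0.217 4.576
v 0.427 0.57 4.506
v -0.343 1.218 4.878
v -0.629 1.881 4.085
v 0.009 -0.021 3.715
v -0.277 0.642 2.922
v 0.616 0.833 3.484
v 0.399 1.598 4.203
v -1.019 0.262 3.597
v -1.236 1.027 4.316
v -0.582 1.561 3.146
v -0.038 0.299 4.654
v -0.49 0.68 4.872
v 0.104 0.887 4.831
v -0.931 1.701 3.653
v -0.337 1.908 3.612
v -0.517 1.658 4.584
v -0.283 -0.048 4.188
v 0.311 0.159 4.147
v -0.724 0.973 2.969
v -0.13 1.18 2.928
v -0.103 0.202 3.216
v 0.395 1.292 3.258
v 0.668 0.661 4.012
v 0.422 0.314 3.547
v 0.254 0.704 3.081
v 0.267 1.742 3.681
v 0.54 1.111 4.435
v 0.087 1.492 4.653
v -0.081 1.882 4.187
v 0.651 1.266 3.834
v -1.16 0.749 3.365
v -0.887 0.118 4.119
v -0.539 -0.022 3.613
v -0.707 0.368 3.147
v -1.288 1.199 3.788
v -1.015 0.568 4.542
v -0.874 1.156 4.719
v -1.042 1.546 4.253
v -1.271 0.594 3.966
v -4.329 -4.535 -4.017
v -3.771 -4.207 -2.742
v -4.322 -3.122 -4.384
v -3.764 -2.794 -3.109
v -2.976 -4.686 -4.571
v -2.418 -4.358 -3.296
v -2.969 -3.273 -4.938
v -2.411 -2.945 -3.663
f 1 38 17
f 38 12 41
f 17 41 6
f 38 41 17
f 1 17 13
f 17 6 18
f 13 18 2
f 17 18 13
f 1 13 22
f 13 2 23
f 22 23 8
f 13 23 22
f 1 22 34
f 22 8 37
f 34 37 11
f 22 37 34
f 1 34 38
f 34 11 42
f 38 42 12
f 34 42 38
f 2 18 29
f 18 6 32
f 29 32 10
f 18 32 29
f 6 41 19
f 41 12 40
f 19 40 5
f 41 40 19
f 12 42 39
f 42 11 35
f 39 35 3
f 42 35 39
f 11 37 36
f 37 8 24
f 36 24 7
f 37 24 36
f 8 23 28
f 23 2 25
f 28 25 9
f 23 25 28
f 4 30 16
f 30 10 31
f 16 31 5
f 30 31 16
f 4 16 14
f 16 5 15
f 14 15 3
f 16 15 14
f 4 14 21
f 14 3 20
f 21 20 7
f 14 20 21
f 4 21 26
f 21 7 27
f 26 27 9
f 21 27 26
f 4 26 30
f 26 9 33
f 30 33 10
f 26 33 30
f 5 31 19
f 31 10 32
f 19 32 6
f 31 32 19
f 3 15 39
f 15 5 40
f 39 40 12
f 15 40 39
f 7 20 36
f 20 3 35
f 36 35 11
f 20 35 36
f 9 27 28
f 27 7 24
f 28 24 8
f 27 24 28
f 10 33 29
f 33 9 25
f 29 25 2
f 33 25 29
f 44 46 43
f 47 44 43
f 43 46 45
f 45 47 43
f 44 50 46
f 48 44 47
f 48 50 44
f 46 50 45
f 49 47 45
f 45 50 49
f 49 48 47
f 50 48 49



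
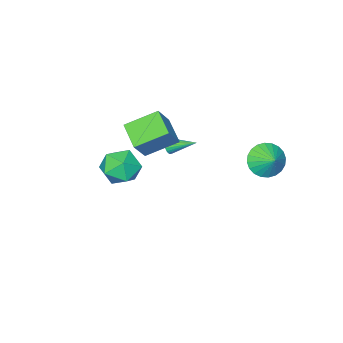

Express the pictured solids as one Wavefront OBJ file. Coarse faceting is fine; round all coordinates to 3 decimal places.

v -3.418 -4.108 -3.979
v -3.2 -3.816 -4.334
v -4.162 -2.852 -3.401
v -3.367 -3.872 -4.427
v -3.541 -3.964 -4.452
v -3.697 -4.078 -4.405
v -3.811 -4.196 -4.292
v -3.865 -4.302 -4.132
v -3.851 -4.378 -3.949
v -3.771 -4.413 -3.77
v -3.637 -4.401 -3.623
v -3.47 -4.345 -3.53
v -3.296 -4.253 -3.505
v -3.14 -4.139 -3.553
v -3.026 -4.02 -3.665
v -2.972 -3.915 -3.825
v -2.986 -3.839 -4.008
v -3.066 -3.804 -4.187
v -3.683 2.662 -1.393
v -3.229 2.058 -0.692
v -3.417 3.518 -0.827
v -2.924 2.13 -0.944
v -2.734 2.282 -1.264
v -2.689 2.492 -1.603
v -2.795 2.728 -1.911
v -3.036 2.954 -2.139
v -3.376 3.135 -2.254
v -3.762 3.245 -2.238
v -4.137 3.265 -2.093
v -4.442 3.194 -1.842
v -4.632 3.042 -1.522
v -4.677 2.832 -1.182
v -4.571 2.596 -0.875
v -4.33 2.37 -0.646
v -3.99 2.188 -0.531
v -3.603 2.079 -0.547
v 1.824 -0.173 -0.663
v 2.855 -0.1 -1.159
v 1.985 -2.02 -0.601
v 3.016 -1.947 -1.097
v 2.867 -1.568 -0.025
v 2.767 -0.427 -0.064
v 2.073 -1.693 -1.696
v 1.973 -0.552 -1.735
v 3.009 -1.039 -1.797
v 3.499 -0.962 -0.764
v 1.341 -1.158 -0.996
v 1.831 -1.081 0.037
v -1.067 -4.074 -1.843
v -2.504 -3.109 -0.968
v -0.538 -2.691 -2.5
v -1.975 -1.726 -1.625
v -0.145 -3.834 -0.595
v -1.582 -2.869 0.28
v 0.384 -2.451 -1.252
v -1.053 -1.486 -0.377
f 2 1 4
f 2 4 3
f 4 1 5
f 4 5 3
f 5 1 6
f 5 6 3
f 6 1 7
f 6 7 3
f 7 1 8
f 7 8 3
f 8 1 9
f 8 9 3
f 9 1 10
f 9 10 3
f 10 1 11
f 10 11 3
f 11 1 12
f 11 12 3
f 12 1 13
f 12 13 3
f 13 1 14
f 13 14 3
f 14 1 15
f 14 15 3
f 15 1 16
f 15 16 3
f 16 1 17
f 16 17 3
f 17 1 18
f 17 18 3
f 18 1 2
f 18 2 3
f 20 19 22
f 20 22 21
f 22 19 23
f 22 23 21
f 23 19 24
f 23 24 21
f 24 19 25
f 24 25 21
f 25 19 26
f 25 26 21
f 26 19 27
f 26 27 21
f 27 19 28
f 27 28 21
f 28 19 29
f 28 29 21
f 29 19 30
f 29 30 21
f 30 19 31
f 30 31 21
f 31 19 32
f 31 32 21
f 32 19 33
f 32 33 21
f 33 19 34
f 33 34 21
f 34 19 35
f 34 35 21
f 35 19 36
f 35 36 21
f 36 19 20
f 36 20 21
f 37 48 42
f 37 42 38
f 37 38 44
f 37 44 47
f 37 47 48
f 38 42 46
f 42 48 41
f 48 47 39
f 47 44 43
f 44 38 45
f 40 46 41
f 40 41 39
f 40 39 43
f 40 43 45
f 40 45 46
f 41 46 42
f 39 41 48
f 43 39 47
f 45 43 44
f 46 45 38
f 50 52 49
f 53 50 49
f 49 52 51
f 51 53 49
f 50 56 52
f 54 50 53
f 54 56 50
f 52 56 51
f 55 53 51
f 51 56 55
f 55 54 53
f 56 54 55



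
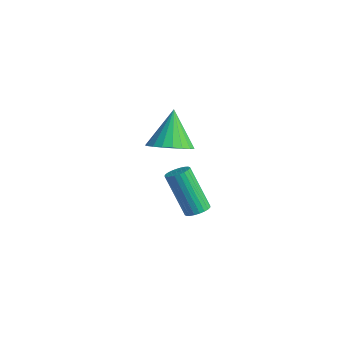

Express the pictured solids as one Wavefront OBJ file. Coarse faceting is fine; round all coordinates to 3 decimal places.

v -1.698 -2.62 0.001
v -1.247 -3.293 0.497
v -2.382 -1.96 1.519
v -0.98 -3.002 0.491
v -0.837 -2.645 0.401
v -0.842 -2.284 0.241
v -0.996 -1.981 0.04
v -1.271 -1.788 -0.167
v -1.62 -1.739 -0.346
v -1.982 -1.842 -0.465
v -2.296 -2.08 -0.503
v -2.505 -2.411 -0.453
v -2.576 -2.778 -0.326
v -2.494 -3.117 -0.141
v -2.275 -3.371 0.068
v -1.956 -3.495 0.265
v -1.593 -3.467 0.417
v -2.203 -0.935 -4.746
v -1.844 -1.331 -4.617
v -2.839 -1.622 -2.745
v -3.197 -1.225 -2.874
v -1.745 -1.158 -4.538
v -2.74 -1.448 -2.665
v -1.716 -0.95 -4.49
v -2.711 -1.241 -2.618
v -1.761 -0.741 -4.481
v -2.756 -1.032 -2.609
v -1.873 -0.561 -4.513
v -2.868 -0.851 -2.641
v -2.036 -0.437 -4.58
v -3.031 -0.728 -2.708
v -2.223 -0.39 -4.673
v -3.218 -0.681 -2.8
v -2.408 -0.425 -4.776
v -3.403 -0.716 -2.904
v -2.561 -0.538 -4.875
v -3.556 -0.829 -3.003
v -2.66 -0.712 -4.955
v -3.655 -1.002 -3.082
v -2.689 -0.919 -5.002
v -3.684 -1.21 -3.13
v -2.644 -1.128 -5.011
v -3.639 -1.419 -3.139
v -2.532 -1.309 -4.979
v -3.527 -1.599 -3.107
v -2.369 -1.432 -4.912
v -3.364 -1.723 -3.04
v -2.182 -1.479 -4.82
v -3.177 -1.77 -2.947
v -1.997 -1.444 -4.716
v -2.992 -1.735 -2.844
f 2 1 4
f 2 4 3
f 4 1 5
f 4 5 3
f 5 1 6
f 5 6 3
f 6 1 7
f 6 7 3
f 7 1 8
f 7 8 3
f 8 1 9
f 8 9 3
f 9 1 10
f 9 10 3
f 10 1 11
f 10 11 3
f 11 1 12
f 11 12 3
f 12 1 13
f 12 13 3
f 13 1 14
f 13 14 3
f 14 1 15
f 14 15 3
f 15 1 16
f 15 16 3
f 16 1 17
f 16 17 3
f 17 1 2
f 17 2 3
f 19 18 22
f 19 22 20
f 20 22 23
f 20 23 21
f 22 18 24
f 22 24 23
f 23 24 25
f 23 25 21
f 24 18 26
f 24 26 25
f 25 26 27
f 25 27 21
f 26 18 28
f 26 28 27
f 27 28 29
f 27 29 21
f 28 18 30
f 28 30 29
f 29 30 31
f 29 31 21
f 30 18 32
f 30 32 31
f 31 32 33
f 31 33 21
f 32 18 34
f 32 34 33
f 33 34 35
f 33 35 21
f 34 18 36
f 34 36 35
f 35 36 37
f 35 37 21
f 36 18 38
f 36 38 37
f 37 38 39
f 37 39 21
f 38 18 40
f 38 40 39
f 39 40 41
f 39 41 21
f 40 18 42
f 40 42 41
f 41 42 43
f 41 43 21
f 42 18 44
f 42 44 43
f 43 44 45
f 43 45 21
f 44 18 46
f 44 46 45
f 45 46 47
f 45 47 21
f 46 18 48
f 46 48 47
f 47 48 49
f 47 49 21
f 48 18 50
f 48 50 49
f 49 50 51
f 49 51 21
f 50 18 19
f 50 19 51
f 51 19 20
f 51 20 21



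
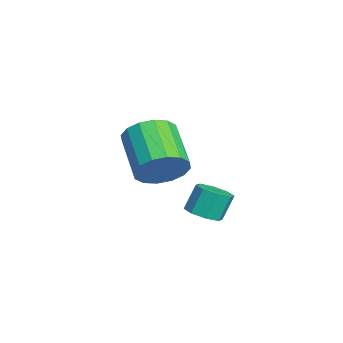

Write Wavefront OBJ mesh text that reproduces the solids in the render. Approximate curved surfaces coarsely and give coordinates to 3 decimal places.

v 3.257 3.15 -0.09
v 3.715 3.577 -0.162
v 3.5 3.957 0.738
v 3.043 3.53 0.81
v 3.29 3.732 -0.328
v 3.075 4.112 0.571
v 2.846 3.546 -0.355
v 2.631 3.926 0.544
v 2.643 3.128 -0.227
v 2.428 3.508 0.673
v 2.8 2.723 -0.018
v 2.585 3.103 0.882
v 3.225 2.568 0.149
v 3.01 2.948 1.048
v 3.669 2.754 0.176
v 3.454 3.134 1.075
v 3.872 3.172 0.047
v 3.657 3.552 0.947
v 0.72 2.073 0.579
v 1.18 2.204 1.388
v -0.379 1.879 2.329
v -0.84 1.747 1.521
v 1.014 2.645 1.265
v -0.545 2.319 2.206
v 0.769 2.932 0.958
v -0.79 2.606 1.899
v 0.51 2.989 0.55
v -1.049 2.663 1.491
v 0.308 2.8 0.149
v -1.251 2.475 1.09
v 0.216 2.417 -0.136
v -1.343 2.091 0.805
v 0.259 1.941 -0.229
v -1.3 1.616 0.712
v 0.425 1.501 -0.106
v -1.134 1.175 0.835
v 0.67 1.214 0.201
v -0.889 0.888 1.142
v 0.929 1.157 0.609
v -0.63 0.831 1.55
v 1.131 1.345 1.01
v -0.428 1.02 1.951
v 1.223 1.729 1.295
v -0.336 1.403 2.236
f 2 1 5
f 2 5 3
f 3 5 6
f 3 6 4
f 5 1 7
f 5 7 6
f 6 7 8
f 6 8 4
f 7 1 9
f 7 9 8
f 8 9 10
f 8 10 4
f 9 1 11
f 9 11 10
f 10 11 12
f 10 12 4
f 11 1 13
f 11 13 12
f 12 13 14
f 12 14 4
f 13 1 15
f 13 15 14
f 14 15 16
f 14 16 4
f 15 1 17
f 15 17 16
f 16 17 18
f 16 18 4
f 17 1 2
f 17 2 18
f 18 2 3
f 18 3 4
f 20 19 23
f 20 23 21
f 21 23 24
f 21 24 22
f 23 19 25
f 23 25 24
f 24 25 26
f 24 26 22
f 25 19 27
f 25 27 26
f 26 27 28
f 26 28 22
f 27 19 29
f 27 29 28
f 28 29 30
f 28 30 22
f 29 19 31
f 29 31 30
f 30 31 32
f 30 32 22
f 31 19 33
f 31 33 32
f 32 33 34
f 32 34 22
f 33 19 35
f 33 35 34
f 34 35 36
f 34 36 22
f 35 19 37
f 35 37 36
f 36 37 38
f 36 38 22
f 37 19 39
f 37 39 38
f 38 39 40
f 38 40 22
f 39 19 41
f 39 41 40
f 40 41 42
f 40 42 22
f 41 19 43
f 41 43 42
f 42 43 44
f 42 44 22
f 43 19 20
f 43 20 44
f 44 20 21
f 44 21 22



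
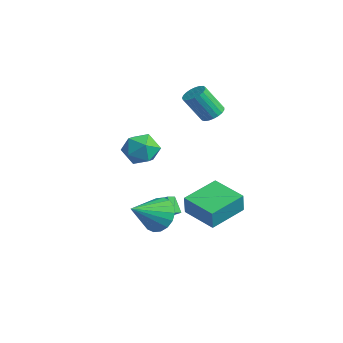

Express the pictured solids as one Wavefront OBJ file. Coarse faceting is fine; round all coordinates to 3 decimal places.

v -3.311 0.549 -3.931
v -2.905 -0.094 -3.551
v -2.832 1.085 -3.536
v -2.426 0.442 -3.156
v -2.654 0.518 -4.684
v -2.248 -0.125 -4.304
v -2.175 1.054 -4.289
v -1.769 0.411 -3.909
v -0.964 0.546 -3.48
v -0.719 0.351 -2.384
v -1.379 2.464 -3.046
v -1.133 2.269 -1.95
v 0.773 0.991 -3.79
v 1.019 0.796 -2.694
v 0.359 2.909 -3.356
v 0.604 2.714 -2.26
v -4.454 -0.232 0.099
v -3.634 0.137 0.558
v -3.526 -0.757 -1.138
v -2.706 -0.388 -0.679
v -3.187 -1.186 -0.29
v -3.76 -0.861 0.475
v -3.4 0.241 -1.055
v -3.973 0.566 -0.29
v -2.982 0.429 -0.155
v -2.851 -0.453 0.318
v -4.309 -0.167 -0.898
v -4.178 -1.049 -0.425
v -3.244 3.388 1.278
v -2.667 3.547 1.532
v -3.059 2.732 2.936
v -3.636 2.572 2.682
v -2.822 3.755 1.609
v -3.214 2.94 3.013
v -3.05 3.899 1.629
v -3.442 3.084 3.033
v -3.311 3.955 1.589
v -3.703 3.14 2.992
v -3.561 3.912 1.494
v -3.953 3.097 2.898
v -3.756 3.779 1.363
v -4.148 2.964 2.766
v -3.862 3.578 1.216
v -4.254 2.763 2.62
v -3.862 3.345 1.081
v -4.254 2.53 2.485
v -3.755 3.118 0.979
v -4.147 2.303 2.383
v -3.559 2.938 0.929
v -3.951 2.123 2.333
v -3.309 2.836 0.94
v -3.701 2.021 2.344
v -3.048 2.829 1.009
v -3.44 2.014 2.413
v -2.82 2.919 1.124
v -3.212 2.104 2.528
v -2.666 3.09 1.266
v -3.058 2.275 2.67
v -2.612 3.312 1.411
v -3.004 2.497 2.814
v 0.092 -1.445 -2.564
v 0.924 -1.083 -2.143
v 0.288 -2.975 -1.636
v 0.606 -0.953 -1.861
v 0.185 -0.92 -1.718
v -0.253 -0.991 -1.742
v -0.624 -1.152 -1.929
v -0.852 -1.371 -2.242
v -0.894 -1.605 -2.618
v -0.74 -1.807 -2.984
v -0.422 -1.937 -3.267
v -0.002 -1.97 -3.41
v 0.437 -1.898 -3.385
v 0.807 -1.738 -3.198
v 1.036 -1.519 -2.885
v 1.077 -1.285 -2.509
f 2 4 1
f 5 2 1
f 1 4 3
f 3 5 1
f 2 8 4
f 6 2 5
f 6 8 2
f 4 8 3
f 7 5 3
f 3 8 7
f 7 6 5
f 8 6 7
f 10 12 9
f 13 10 9
f 9 12 11
f 11 13 9
f 10 16 12
f 14 10 13
f 14 16 10
f 12 16 11
f 15 13 11
f 11 16 15
f 15 14 13
f 16 14 15
f 17 28 22
f 17 22 18
f 17 18 24
f 17 24 27
f 17 27 28
f 18 22 26
f 22 28 21
f 28 27 19
f 27 24 23
f 24 18 25
f 20 26 21
f 20 21 19
f 20 19 23
f 20 23 25
f 20 25 26
f 21 26 22
f 19 21 28
f 23 19 27
f 25 23 24
f 26 25 18
f 30 29 33
f 30 33 31
f 31 33 34
f 31 34 32
f 33 29 35
f 33 35 34
f 34 35 36
f 34 36 32
f 35 29 37
f 35 37 36
f 36 37 38
f 36 38 32
f 37 29 39
f 37 39 38
f 38 39 40
f 38 40 32
f 39 29 41
f 39 41 40
f 40 41 42
f 40 42 32
f 41 29 43
f 41 43 42
f 42 43 44
f 42 44 32
f 43 29 45
f 43 45 44
f 44 45 46
f 44 46 32
f 45 29 47
f 45 47 46
f 46 47 48
f 46 48 32
f 47 29 49
f 47 49 48
f 48 49 50
f 48 50 32
f 49 29 51
f 49 51 50
f 50 51 52
f 50 52 32
f 51 29 53
f 51 53 52
f 52 53 54
f 52 54 32
f 53 29 55
f 53 55 54
f 54 55 56
f 54 56 32
f 55 29 57
f 55 57 56
f 56 57 58
f 56 58 32
f 57 29 59
f 57 59 58
f 58 59 60
f 58 60 32
f 59 29 30
f 59 30 60
f 60 30 31
f 60 31 32
f 62 61 64
f 62 64 63
f 64 61 65
f 64 65 63
f 65 61 66
f 65 66 63
f 66 61 67
f 66 67 63
f 67 61 68
f 67 68 63
f 68 61 69
f 68 69 63
f 69 61 70
f 69 70 63
f 70 61 71
f 70 71 63
f 71 61 72
f 71 72 63
f 72 61 73
f 72 73 63
f 73 61 74
f 73 74 63
f 74 61 75
f 74 75 63
f 75 61 76
f 75 76 63
f 76 61 62
f 76 62 63



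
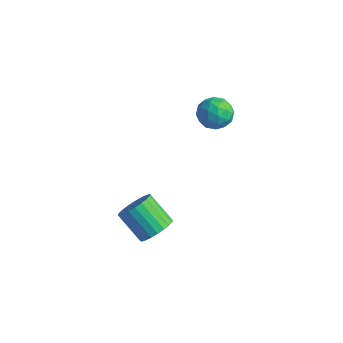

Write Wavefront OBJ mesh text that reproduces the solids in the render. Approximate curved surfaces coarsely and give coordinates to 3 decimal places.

v 3.28 -3.69 -4.131
v 3.695 -3.776 -3.651
v 2.775 -3.856 -2.87
v 2.36 -3.77 -3.349
v 3.673 -3.528 -3.652
v 2.753 -3.607 -2.87
v 3.591 -3.304 -3.726
v 2.67 -3.383 -2.944
v 3.461 -3.139 -3.862
v 2.541 -3.218 -3.08
v 3.304 -3.057 -4.038
v 2.384 -3.137 -3.256
v 3.144 -3.073 -4.229
v 2.224 -3.152 -3.447
v 3.004 -3.182 -4.404
v 2.084 -3.261 -3.622
v 2.906 -3.368 -4.538
v 1.986 -3.448 -3.757
v 2.865 -3.604 -4.61
v 1.945 -3.684 -3.829
v 2.887 -3.853 -4.61
v 1.967 -3.932 -3.828
v 2.97 -4.077 -4.536
v 2.049 -4.156 -3.754
v 3.099 -4.242 -4.4
v 2.179 -4.321 -3.618
v 3.256 -4.323 -4.224
v 2.336 -4.403 -3.442
v 3.416 -4.308 -4.033
v 2.496 -4.387 -3.251
v 3.556 -4.199 -3.858
v 2.636 -4.278 -3.076
v 3.654 -4.012 -3.723
v 2.734 -4.092 -2.942
v 2.754 -0.622 0.107
v 3.217 -0.542 0.543
v 3.263 -1.438 -0.283
v 3.726 -1.358 0.153
v 3.144 -1.556 0.336
v 2.829 -1.052 0.577
v 3.651 -0.928 -0.317
v 3.336 -0.424 -0.076
v 3.771 -0.731 0.282
v 3.458 -1.119 0.685
v 3.022 -0.861 -0.425
v 2.709 -1.249 -0.022
v 2.941 -0.51 0.359
v 3.539 -1.47 -0.099
v 3.197 -1.586 0.008
v 3.469 -1.539 0.265
v 2.713 -0.81 0.379
v 2.985 -0.763 0.636
v 2.942 -1.359 0.513
v 3.495 -1.217 -0.376
v 3.767 -1.17 -0.119
v 3.011 -0.441 -0.005
v 3.283 -0.394 0.252
v 3.538 -0.621 -0.253
v 3.539 -0.575 0.462
v 3.838 -1.054 0.233
v 3.794 -0.802 -0.043
v 3.609 -0.505 0.098
v 3.354 -0.803 0.699
v 3.654 -1.282 0.47
v 3.311 -1.399 0.577
v 3.127 -1.102 0.719
v 3.68 -0.914 0.545
v 2.826 -0.698 -0.21
v 3.126 -1.177 -0.439
v 3.353 -0.878 -0.459
v 3.169 -0.581 -0.317
v 2.642 -0.926 0.027
v 2.941 -1.405 -0.202
v 2.871 -1.475 0.162
v 2.686 -1.178 0.303
v 2.8 -1.066 -0.285
f 2 1 5
f 2 5 3
f 3 5 6
f 3 6 4
f 5 1 7
f 5 7 6
f 6 7 8
f 6 8 4
f 7 1 9
f 7 9 8
f 8 9 10
f 8 10 4
f 9 1 11
f 9 11 10
f 10 11 12
f 10 12 4
f 11 1 13
f 11 13 12
f 12 13 14
f 12 14 4
f 13 1 15
f 13 15 14
f 14 15 16
f 14 16 4
f 15 1 17
f 15 17 16
f 16 17 18
f 16 18 4
f 17 1 19
f 17 19 18
f 18 19 20
f 18 20 4
f 19 1 21
f 19 21 20
f 20 21 22
f 20 22 4
f 21 1 23
f 21 23 22
f 22 23 24
f 22 24 4
f 23 1 25
f 23 25 24
f 24 25 26
f 24 26 4
f 25 1 27
f 25 27 26
f 26 27 28
f 26 28 4
f 27 1 29
f 27 29 28
f 28 29 30
f 28 30 4
f 29 1 31
f 29 31 30
f 30 31 32
f 30 32 4
f 31 1 33
f 31 33 32
f 32 33 34
f 32 34 4
f 33 1 2
f 33 2 34
f 34 2 3
f 34 3 4
f 35 72 51
f 72 46 75
f 51 75 40
f 72 75 51
f 35 51 47
f 51 40 52
f 47 52 36
f 51 52 47
f 35 47 56
f 47 36 57
f 56 57 42
f 47 57 56
f 35 56 68
f 56 42 71
f 68 71 45
f 56 71 68
f 35 68 72
f 68 45 76
f 72 76 46
f 68 76 72
f 36 52 63
f 52 40 66
f 63 66 44
f 52 66 63
f 40 75 53
f 75 46 74
f 53 74 39
f 75 74 53
f 46 76 73
f 76 45 69
f 73 69 37
f 76 69 73
f 45 71 70
f 71 42 58
f 70 58 41
f 71 58 70
f 42 57 62
f 57 36 59
f 62 59 43
f 57 59 62
f 38 64 50
f 64 44 65
f 50 65 39
f 64 65 50
f 38 50 48
f 50 39 49
f 48 49 37
f 50 49 48
f 38 48 55
f 48 37 54
f 55 54 41
f 48 54 55
f 38 55 60
f 55 41 61
f 60 61 43
f 55 61 60
f 38 60 64
f 60 43 67
f 64 67 44
f 60 67 64
f 39 65 53
f 65 44 66
f 53 66 40
f 65 66 53
f 37 49 73
f 49 39 74
f 73 74 46
f 49 74 73
f 41 54 70
f 54 37 69
f 70 69 45
f 54 69 70
f 43 61 62
f 61 41 58
f 62 58 42
f 61 58 62
f 44 67 63
f 67 43 59
f 63 59 36
f 67 59 63



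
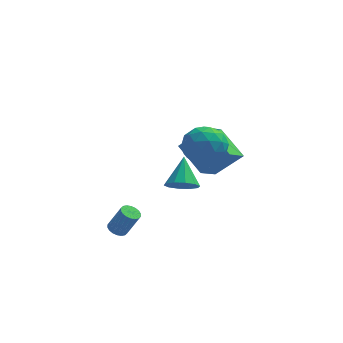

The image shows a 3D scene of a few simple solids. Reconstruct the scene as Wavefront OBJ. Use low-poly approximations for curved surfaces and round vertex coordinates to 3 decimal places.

v -0.551 -2.775 3.942
v 0.353 -2.605 4.743
v 0.447 -4.275 3.137
v 1.351 -4.105 3.938
v 0.272 -4.53 4.317
v -0.345 -3.603 4.814
v 1.145 -3.277 3.066
v 0.528 -2.35 3.563
v 1.401 -2.915 4.202
v 0.861 -3.689 4.975
v -0.061 -3.191 2.905
v -0.601 -3.965 3.678
v -0.187 -2.558 4.413
v 0.987 -4.322 3.467
v 0.353 -4.572 3.689
v 0.884 -4.471 4.16
v -0.597 -3.145 4.455
v -0.066 -3.045 4.926
v -0.113 -4.176 4.675
v 0.866 -3.835 2.954
v 1.397 -3.735 3.425
v -0.084 -2.409 3.72
v 0.447 -2.308 4.191
v 0.913 -2.704 3.205
v 0.96 -2.64 4.566
v 1.547 -3.522 4.093
v 1.426 -3.036 3.58
v 1.063 -2.491 3.873
v 0.643 -3.095 5.021
v 1.23 -3.977 4.547
v 0.596 -4.227 4.77
v 0.233 -3.682 5.062
v 1.259 -3.277 4.702
v -0.43 -2.903 3.333
v 0.157 -3.785 2.859
v 0.567 -3.198 2.818
v 0.204 -2.653 3.11
v -0.747 -3.358 3.787
v -0.16 -4.24 3.314
v -0.263 -4.389 4.007
v -0.626 -3.844 4.3
v -0.459 -3.603 3.178
v -0.711 -2.574 0.409
v -0.331 -2.03 -0.198
v -0.629 -1.246 1.651
v -0.882 -1.965 -0.231
v -1.368 -2.133 -0.019
v -1.603 -2.47 0.356
v -1.497 -2.846 0.752
v -1.091 -3.119 1.017
v -0.54 -3.183 1.05
v -0.054 -3.015 0.838
v 0.181 -2.679 0.462
v 0.076 -2.302 0.067
v -3.938 -2.347 -3.034
v -3.448 -2.436 -3.291
v -2.753 -2.562 -1.923
v -3.242 -2.473 -1.666
v -3.453 -2.188 -3.266
v -2.758 -2.314 -1.898
v -3.554 -1.971 -3.194
v -2.859 -2.098 -1.826
v -3.731 -1.829 -3.091
v -3.036 -1.956 -1.723
v -3.949 -1.79 -2.977
v -3.253 -1.916 -1.609
v -4.165 -1.86 -2.874
v -3.469 -1.987 -1.506
v -4.335 -2.027 -2.802
v -3.64 -2.154 -1.434
v -4.427 -2.258 -2.777
v -3.732 -2.384 -1.409
v -4.422 -2.506 -2.802
v -3.727 -2.632 -1.434
v -4.321 -2.722 -2.874
v -3.626 -2.849 -1.506
v -4.144 -2.864 -2.977
v -3.449 -2.991 -1.609
v -3.927 -2.904 -3.091
v -3.231 -3.03 -1.723
v -3.711 -2.833 -3.194
v -3.015 -2.96 -1.826
v -3.54 -2.666 -3.266
v -2.845 -2.793 -1.898
v -0.944 0.459 1.317
v 0.494 0.662 2.588
v -0.199 1.894 0.245
v 1.239 2.097 1.516
v 0.201 -0.937 0.244
v 1.639 -0.734 1.515
v 0.946 0.498 -0.828
v 2.384 0.701 0.443
f 1 38 17
f 38 12 41
f 17 41 6
f 38 41 17
f 1 17 13
f 17 6 18
f 13 18 2
f 17 18 13
f 1 13 22
f 13 2 23
f 22 23 8
f 13 23 22
f 1 22 34
f 22 8 37
f 34 37 11
f 22 37 34
f 1 34 38
f 34 11 42
f 38 42 12
f 34 42 38
f 2 18 29
f 18 6 32
f 29 32 10
f 18 32 29
f 6 41 19
f 41 12 40
f 19 40 5
f 41 40 19
f 12 42 39
f 42 11 35
f 39 35 3
f 42 35 39
f 11 37 36
f 37 8 24
f 36 24 7
f 37 24 36
f 8 23 28
f 23 2 25
f 28 25 9
f 23 25 28
f 4 30 16
f 30 10 31
f 16 31 5
f 30 31 16
f 4 16 14
f 16 5 15
f 14 15 3
f 16 15 14
f 4 14 21
f 14 3 20
f 21 20 7
f 14 20 21
f 4 21 26
f 21 7 27
f 26 27 9
f 21 27 26
f 4 26 30
f 26 9 33
f 30 33 10
f 26 33 30
f 5 31 19
f 31 10 32
f 19 32 6
f 31 32 19
f 3 15 39
f 15 5 40
f 39 40 12
f 15 40 39
f 7 20 36
f 20 3 35
f 36 35 11
f 20 35 36
f 9 27 28
f 27 7 24
f 28 24 8
f 27 24 28
f 10 33 29
f 33 9 25
f 29 25 2
f 33 25 29
f 44 43 46
f 44 46 45
f 46 43 47
f 46 47 45
f 47 43 48
f 47 48 45
f 48 43 49
f 48 49 45
f 49 43 50
f 49 50 45
f 50 43 51
f 50 51 45
f 51 43 52
f 51 52 45
f 52 43 53
f 52 53 45
f 53 43 54
f 53 54 45
f 54 43 44
f 54 44 45
f 56 55 59
f 56 59 57
f 57 59 60
f 57 60 58
f 59 55 61
f 59 61 60
f 60 61 62
f 60 62 58
f 61 55 63
f 61 63 62
f 62 63 64
f 62 64 58
f 63 55 65
f 63 65 64
f 64 65 66
f 64 66 58
f 65 55 67
f 65 67 66
f 66 67 68
f 66 68 58
f 67 55 69
f 67 69 68
f 68 69 70
f 68 70 58
f 69 55 71
f 69 71 70
f 70 71 72
f 70 72 58
f 71 55 73
f 71 73 72
f 72 73 74
f 72 74 58
f 73 55 75
f 73 75 74
f 74 75 76
f 74 76 58
f 75 55 77
f 75 77 76
f 76 77 78
f 76 78 58
f 77 55 79
f 77 79 78
f 78 79 80
f 78 80 58
f 79 55 81
f 79 81 80
f 80 81 82
f 80 82 58
f 81 55 83
f 81 83 82
f 82 83 84
f 82 84 58
f 83 55 56
f 83 56 84
f 84 56 57
f 84 57 58
f 86 88 85
f 89 86 85
f 85 88 87
f 87 89 85
f 86 92 88
f 90 86 89
f 90 92 86
f 88 92 87
f 91 89 87
f 87 92 91
f 91 90 89
f 92 90 91



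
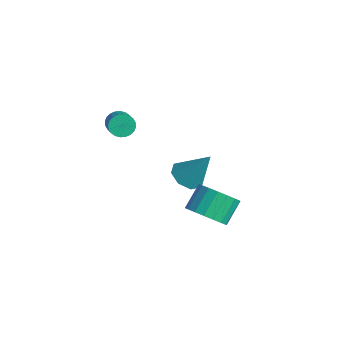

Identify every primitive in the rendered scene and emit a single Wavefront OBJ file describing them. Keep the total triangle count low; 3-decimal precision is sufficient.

v 0.246 -0.113 -2.05
v 0.796 -0.555 -1.356
v 0.405 0.372 -0.456
v -0.146 0.813 -1.15
v 1.076 -0.265 -1.533
v 0.685 0.662 -0.633
v 1.192 0.056 -1.813
v 0.8 0.982 -0.913
v 1.12 0.342 -2.139
v 0.729 1.269 -1.239
v 0.875 0.539 -2.448
v 0.483 1.466 -1.548
v 0.505 0.606 -2.678
v 0.114 1.533 -1.778
v 0.084 0.531 -2.784
v -0.307 1.458 -1.884
v -0.305 0.328 -2.744
v -0.696 1.255 -1.844
v -0.585 0.038 -2.567
v -0.976 0.965 -1.667
v -0.7 -0.282 -2.287
v -1.092 0.644 -1.387
v -0.629 -0.569 -1.961
v -1.02 0.358 -1.061
v -0.383 -0.766 -1.652
v -0.775 0.161 -0.752
v -0.014 -0.833 -1.422
v -0.405 0.094 -0.522
v 0.407 -0.758 -1.316
v 0.016 0.169 -0.416
v -4.024 1.588 -3.243
v -3.242 1.278 -3.501
v -3.216 2.272 -1.617
v -3.352 1.909 -3.712
v -3.856 2.351 -3.648
v -4.458 2.346 -3.346
v -4.806 1.898 -2.984
v -4.696 1.267 -2.774
v -4.192 0.825 -2.838
v -3.59 0.829 -3.139
v -3.511 -2.169 2.422
v -3.17 -1.962 1.987
v -2.289 -2.284 2.522
v -2.629 -2.491 2.958
v -3.186 -1.777 2.124
v -2.305 -2.099 2.659
v -3.251 -1.652 2.306
v -2.37 -1.974 2.841
v -3.355 -1.606 2.505
v -2.474 -1.928 3.041
v -3.484 -1.645 2.693
v -2.602 -1.967 3.228
v -3.616 -1.765 2.839
v -2.735 -2.086 3.374
v -3.732 -1.945 2.921
v -2.851 -2.267 3.457
v -3.814 -2.16 2.928
v -2.933 -2.482 3.463
v -3.851 -2.376 2.858
v -2.97 -2.698 3.393
v -3.835 -2.561 2.721
v -2.954 -2.883 3.256
v -3.77 -2.686 2.539
v -2.889 -3.008 3.074
v -3.666 -2.732 2.339
v -2.785 -3.054 2.875
v -3.538 -2.693 2.152
v -2.656 -3.015 2.687
v -3.405 -2.574 2.006
v -2.524 -2.895 2.541
v -3.289 -2.393 1.923
v -2.408 -2.715 2.459
v -3.207 -2.178 1.917
v -2.326 -2.5 2.452
f 2 1 5
f 2 5 3
f 3 5 6
f 3 6 4
f 5 1 7
f 5 7 6
f 6 7 8
f 6 8 4
f 7 1 9
f 7 9 8
f 8 9 10
f 8 10 4
f 9 1 11
f 9 11 10
f 10 11 12
f 10 12 4
f 11 1 13
f 11 13 12
f 12 13 14
f 12 14 4
f 13 1 15
f 13 15 14
f 14 15 16
f 14 16 4
f 15 1 17
f 15 17 16
f 16 17 18
f 16 18 4
f 17 1 19
f 17 19 18
f 18 19 20
f 18 20 4
f 19 1 21
f 19 21 20
f 20 21 22
f 20 22 4
f 21 1 23
f 21 23 22
f 22 23 24
f 22 24 4
f 23 1 25
f 23 25 24
f 24 25 26
f 24 26 4
f 25 1 27
f 25 27 26
f 26 27 28
f 26 28 4
f 27 1 29
f 27 29 28
f 28 29 30
f 28 30 4
f 29 1 2
f 29 2 30
f 30 2 3
f 30 3 4
f 32 31 34
f 32 34 33
f 34 31 35
f 34 35 33
f 35 31 36
f 35 36 33
f 36 31 37
f 36 37 33
f 37 31 38
f 37 38 33
f 38 31 39
f 38 39 33
f 39 31 40
f 39 40 33
f 40 31 32
f 40 32 33
f 42 41 45
f 42 45 43
f 43 45 46
f 43 46 44
f 45 41 47
f 45 47 46
f 46 47 48
f 46 48 44
f 47 41 49
f 47 49 48
f 48 49 50
f 48 50 44
f 49 41 51
f 49 51 50
f 50 51 52
f 50 52 44
f 51 41 53
f 51 53 52
f 52 53 54
f 52 54 44
f 53 41 55
f 53 55 54
f 54 55 56
f 54 56 44
f 55 41 57
f 55 57 56
f 56 57 58
f 56 58 44
f 57 41 59
f 57 59 58
f 58 59 60
f 58 60 44
f 59 41 61
f 59 61 60
f 60 61 62
f 60 62 44
f 61 41 63
f 61 63 62
f 62 63 64
f 62 64 44
f 63 41 65
f 63 65 64
f 64 65 66
f 64 66 44
f 65 41 67
f 65 67 66
f 66 67 68
f 66 68 44
f 67 41 69
f 67 69 68
f 68 69 70
f 68 70 44
f 69 41 71
f 69 71 70
f 70 71 72
f 70 72 44
f 71 41 73
f 71 73 72
f 72 73 74
f 72 74 44
f 73 41 42
f 73 42 74
f 74 42 43
f 74 43 44



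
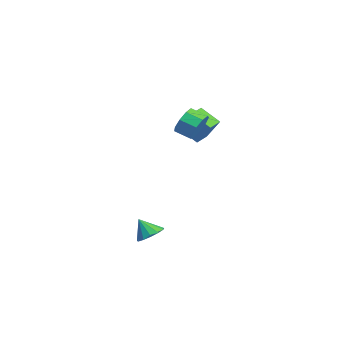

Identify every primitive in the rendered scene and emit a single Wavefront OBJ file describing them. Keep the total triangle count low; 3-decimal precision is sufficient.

v -0.998 2.227 3.475
v -0.442 2.207 4.245
v -1.067 1.453 4.676
v -1.622 1.473 3.905
v -0.916 2.645 4.324
v -1.541 1.89 4.755
v -1.428 2.887 4.006
v -2.053 2.132 4.436
v -1.739 2.82 3.439
v -2.364 2.066 3.869
v -1.703 2.476 2.889
v -2.327 1.722 3.319
v -1.336 2.016 2.613
v -1.961 1.261 3.043
v -0.812 1.654 2.74
v -1.436 0.9 3.171
v -0.374 1.561 3.211
v -0.999 0.806 3.642
v -0.228 1.779 3.806
v -0.853 1.025 4.236
v -0.233 -0.828 -4.1
v 0.421 -1.417 -4.098
v -0.727 -1.372 -3.04
v 0.578 -1.033 -3.827
v 0.478 -0.584 -3.642
v 0.153 -0.212 -3.603
v -0.295 -0.035 -3.722
v -0.724 -0.111 -3.96
v -0.996 -0.413 -4.243
v -1.026 -0.848 -4.48
v -0.804 -1.276 -4.597
v -0.401 -1.561 -4.556
v 0.056 -1.614 -4.37
v -4.295 2.013 2.132
v -3.262 2.461 3.638
v -4.855 2.764 2.293
v -3.822 3.212 3.798
v -3.418 2.848 1.282
v -2.385 3.296 2.787
v -3.978 3.599 1.442
v -2.945 4.047 2.948
f 2 1 5
f 2 5 3
f 3 5 6
f 3 6 4
f 5 1 7
f 5 7 6
f 6 7 8
f 6 8 4
f 7 1 9
f 7 9 8
f 8 9 10
f 8 10 4
f 9 1 11
f 9 11 10
f 10 11 12
f 10 12 4
f 11 1 13
f 11 13 12
f 12 13 14
f 12 14 4
f 13 1 15
f 13 15 14
f 14 15 16
f 14 16 4
f 15 1 17
f 15 17 16
f 16 17 18
f 16 18 4
f 17 1 19
f 17 19 18
f 18 19 20
f 18 20 4
f 19 1 2
f 19 2 20
f 20 2 3
f 20 3 4
f 22 21 24
f 22 24 23
f 24 21 25
f 24 25 23
f 25 21 26
f 25 26 23
f 26 21 27
f 26 27 23
f 27 21 28
f 27 28 23
f 28 21 29
f 28 29 23
f 29 21 30
f 29 30 23
f 30 21 31
f 30 31 23
f 31 21 32
f 31 32 23
f 32 21 33
f 32 33 23
f 33 21 22
f 33 22 23
f 35 37 34
f 38 35 34
f 34 37 36
f 36 38 34
f 35 41 37
f 39 35 38
f 39 41 35
f 37 41 36
f 40 38 36
f 36 41 40
f 40 39 38
f 41 39 40



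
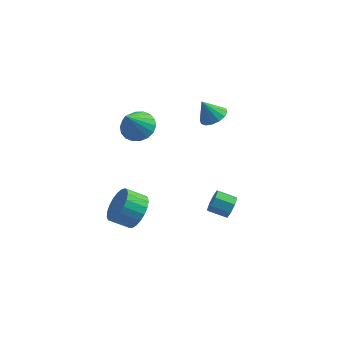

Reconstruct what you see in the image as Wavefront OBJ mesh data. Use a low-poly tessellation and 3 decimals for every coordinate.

v 3.837 -1.008 -2.081
v 4.089 -1.303 -1.535
v 3.136 -1.447 -1.172
v 2.883 -1.152 -1.719
v 4.035 -0.796 -1.477
v 3.081 -0.94 -1.115
v 3.864 -0.414 -1.773
v 2.911 -0.557 -1.411
v 3.678 -0.379 -2.25
v 2.725 -0.523 -1.887
v 3.584 -0.713 -2.628
v 2.631 -0.857 -2.265
v 3.639 -1.22 -2.685
v 2.685 -1.364 -2.323
v 3.809 -1.603 -2.389
v 2.856 -1.746 -2.027
v 3.995 -1.637 -1.913
v 3.042 -1.781 -1.55
v 2.236 0.775 3.077
v 2.888 0.548 3.395
v 1.664 0.625 4.143
v 2.881 0.938 3.446
v 2.7 1.285 3.398
v 2.396 1.494 3.263
v 2.048 1.511 3.079
v 1.752 1.331 2.895
v 1.585 1.002 2.759
v 1.592 0.612 2.708
v 1.773 0.266 2.756
v 2.077 0.056 2.89
v 2.424 0.039 3.074
v 2.721 0.219 3.259
v -0.785 -1.798 -3.208
v -0.172 -2.081 -2.43
v -1.122 -2.445 -1.814
v -1.735 -2.162 -2.592
v -0.262 -1.675 -2.329
v -1.213 -2.039 -1.713
v -0.443 -1.29 -2.38
v -1.393 -1.654 -1.764
v -0.682 -0.993 -2.574
v -1.633 -1.357 -1.958
v -0.94 -0.835 -2.878
v -1.89 -1.199 -2.262
v -1.17 -0.843 -3.239
v -2.121 -1.208 -2.622
v -1.334 -1.017 -3.594
v -2.285 -1.381 -2.978
v -1.403 -1.326 -3.883
v -2.354 -1.69 -3.267
v -1.365 -1.716 -4.055
v -2.316 -2.08 -3.439
v -1.227 -2.12 -4.081
v -2.177 -2.485 -3.465
v -1.012 -2.469 -3.956
v -1.962 -2.833 -3.339
v -0.758 -2.702 -3.701
v -1.708 -3.066 -3.085
v -0.508 -2.778 -3.361
v -1.459 -3.142 -2.745
v -0.307 -2.685 -2.995
v -1.257 -3.049 -2.379
v -0.188 -2.438 -2.666
v -1.138 -2.803 -2.05
v -1.161 -0.681 2.476
v -0.435 -0.26 2.877
v -1.379 -1.779 4.024
v -0.755 -0.027 2.997
v -1.155 0.077 3.014
v -1.557 0.031 2.925
v -1.88 -0.157 2.746
v -2.06 -0.448 2.514
v -2.063 -0.786 2.275
v -1.886 -1.103 2.075
v -1.566 -1.336 1.955
v -1.166 -1.44 1.938
v -0.765 -1.393 2.027
v -0.442 -1.206 2.206
v -0.261 -0.914 2.438
v -0.259 -0.577 2.678
f 2 1 5
f 2 5 3
f 3 5 6
f 3 6 4
f 5 1 7
f 5 7 6
f 6 7 8
f 6 8 4
f 7 1 9
f 7 9 8
f 8 9 10
f 8 10 4
f 9 1 11
f 9 11 10
f 10 11 12
f 10 12 4
f 11 1 13
f 11 13 12
f 12 13 14
f 12 14 4
f 13 1 15
f 13 15 14
f 14 15 16
f 14 16 4
f 15 1 17
f 15 17 16
f 16 17 18
f 16 18 4
f 17 1 2
f 17 2 18
f 18 2 3
f 18 3 4
f 20 19 22
f 20 22 21
f 22 19 23
f 22 23 21
f 23 19 24
f 23 24 21
f 24 19 25
f 24 25 21
f 25 19 26
f 25 26 21
f 26 19 27
f 26 27 21
f 27 19 28
f 27 28 21
f 28 19 29
f 28 29 21
f 29 19 30
f 29 30 21
f 30 19 31
f 30 31 21
f 31 19 32
f 31 32 21
f 32 19 20
f 32 20 21
f 34 33 37
f 34 37 35
f 35 37 38
f 35 38 36
f 37 33 39
f 37 39 38
f 38 39 40
f 38 40 36
f 39 33 41
f 39 41 40
f 40 41 42
f 40 42 36
f 41 33 43
f 41 43 42
f 42 43 44
f 42 44 36
f 43 33 45
f 43 45 44
f 44 45 46
f 44 46 36
f 45 33 47
f 45 47 46
f 46 47 48
f 46 48 36
f 47 33 49
f 47 49 48
f 48 49 50
f 48 50 36
f 49 33 51
f 49 51 50
f 50 51 52
f 50 52 36
f 51 33 53
f 51 53 52
f 52 53 54
f 52 54 36
f 53 33 55
f 53 55 54
f 54 55 56
f 54 56 36
f 55 33 57
f 55 57 56
f 56 57 58
f 56 58 36
f 57 33 59
f 57 59 58
f 58 59 60
f 58 60 36
f 59 33 61
f 59 61 60
f 60 61 62
f 60 62 36
f 61 33 63
f 61 63 62
f 62 63 64
f 62 64 36
f 63 33 34
f 63 34 64
f 64 34 35
f 64 35 36
f 66 65 68
f 66 68 67
f 68 65 69
f 68 69 67
f 69 65 70
f 69 70 67
f 70 65 71
f 70 71 67
f 71 65 72
f 71 72 67
f 72 65 73
f 72 73 67
f 73 65 74
f 73 74 67
f 74 65 75
f 74 75 67
f 75 65 76
f 75 76 67
f 76 65 77
f 76 77 67
f 77 65 78
f 77 78 67
f 78 65 79
f 78 79 67
f 79 65 80
f 79 80 67
f 80 65 66
f 80 66 67

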